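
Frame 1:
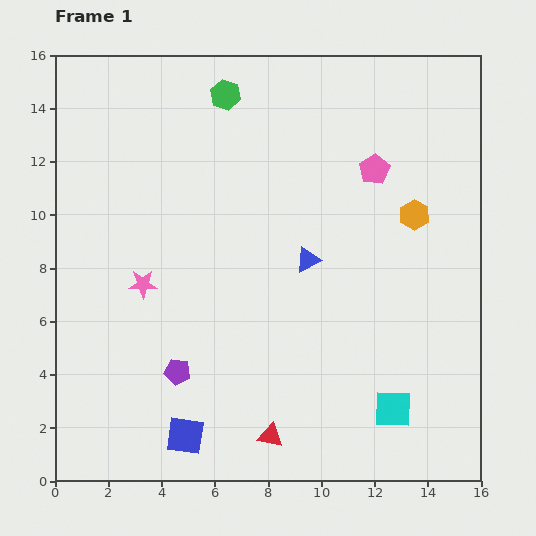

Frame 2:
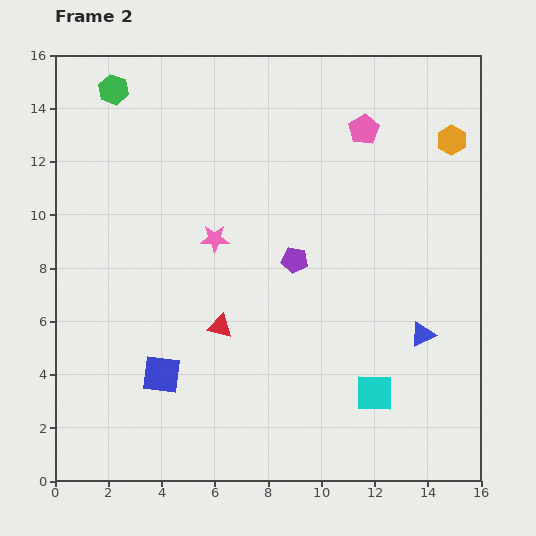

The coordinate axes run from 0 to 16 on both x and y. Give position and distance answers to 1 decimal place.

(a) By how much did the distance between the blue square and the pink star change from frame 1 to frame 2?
-0.4

Distance in frame 1: 5.9. Distance in frame 2: 5.5.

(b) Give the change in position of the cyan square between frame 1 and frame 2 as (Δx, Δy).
(-0.7, 0.6)

The cyan square was at (12.7, 2.7) in frame 1 and (12.0, 3.3) in frame 2.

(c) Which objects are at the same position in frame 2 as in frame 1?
none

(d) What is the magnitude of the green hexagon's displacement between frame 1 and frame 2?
4.2

The green hexagon moved from (6.4, 14.5) to (2.2, 14.7), a distance of √(4.2² + 0.2²) ≈ 4.2.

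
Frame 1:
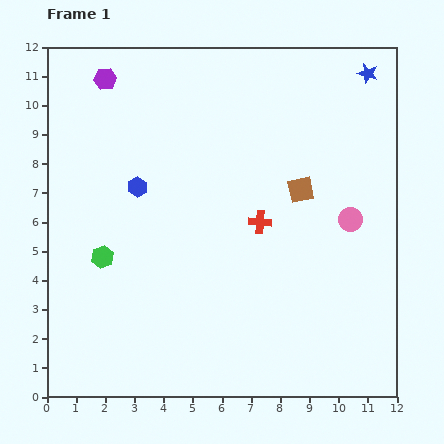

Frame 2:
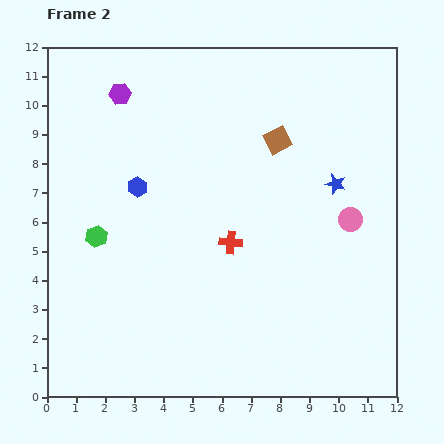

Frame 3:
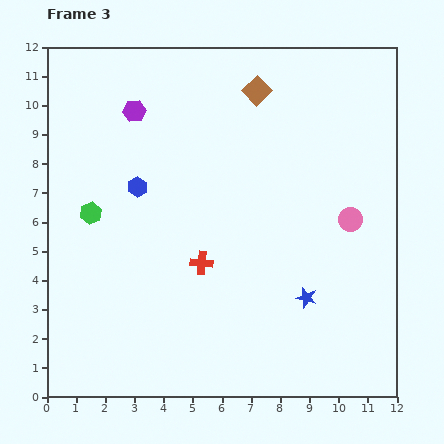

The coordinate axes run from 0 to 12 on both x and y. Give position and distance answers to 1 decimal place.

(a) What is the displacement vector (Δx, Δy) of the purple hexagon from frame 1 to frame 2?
(0.5, -0.5)

The purple hexagon was at (2.0, 10.9) in frame 1 and (2.5, 10.4) in frame 2.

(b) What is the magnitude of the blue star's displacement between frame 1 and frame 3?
8.0

The blue star moved from (11.0, 11.1) to (8.9, 3.4), a distance of √(2.1² + 7.7²) ≈ 8.0.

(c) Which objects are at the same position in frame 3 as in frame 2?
the pink circle, the blue hexagon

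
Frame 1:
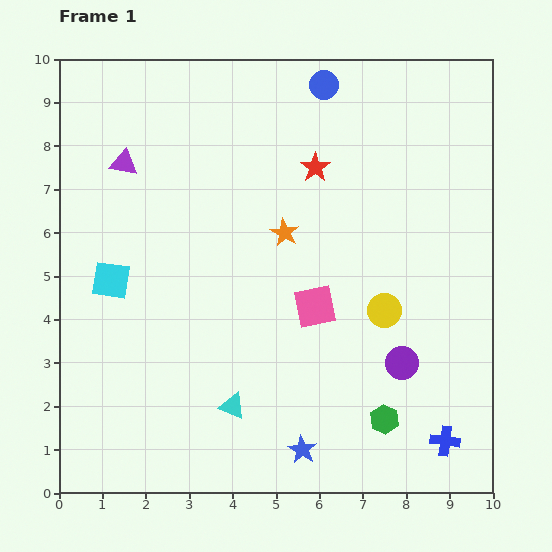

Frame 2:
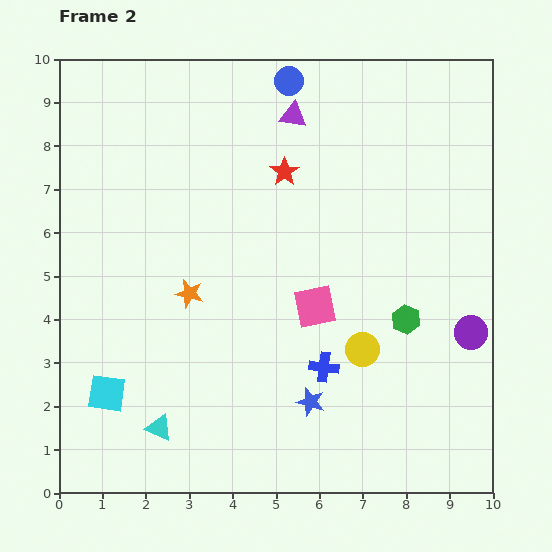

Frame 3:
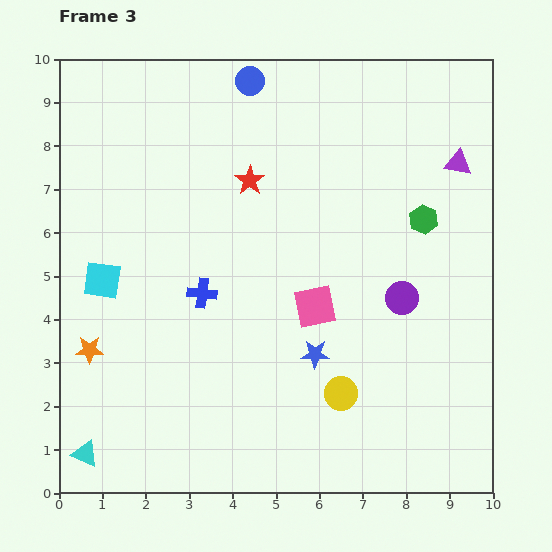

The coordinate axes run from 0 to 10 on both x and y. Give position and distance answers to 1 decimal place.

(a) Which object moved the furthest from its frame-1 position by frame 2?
the purple triangle

(moved 4.1; next 3.3)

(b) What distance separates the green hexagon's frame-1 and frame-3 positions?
4.7

The green hexagon moved from (7.5, 1.7) to (8.4, 6.3), a distance of √(0.9² + 4.6²) ≈ 4.7.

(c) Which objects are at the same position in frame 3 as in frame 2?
the pink square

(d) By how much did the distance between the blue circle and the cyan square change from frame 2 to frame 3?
-2.6

Distance in frame 2: 8.3. Distance in frame 3: 5.7.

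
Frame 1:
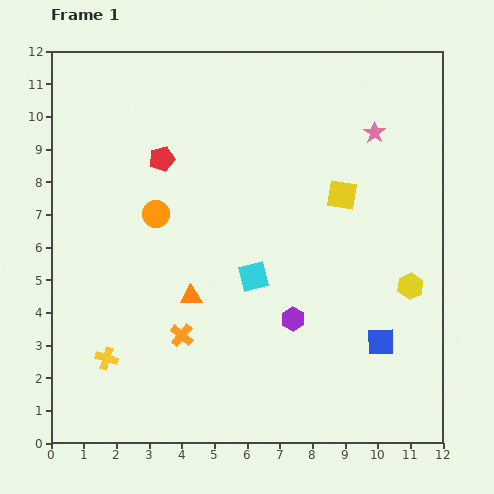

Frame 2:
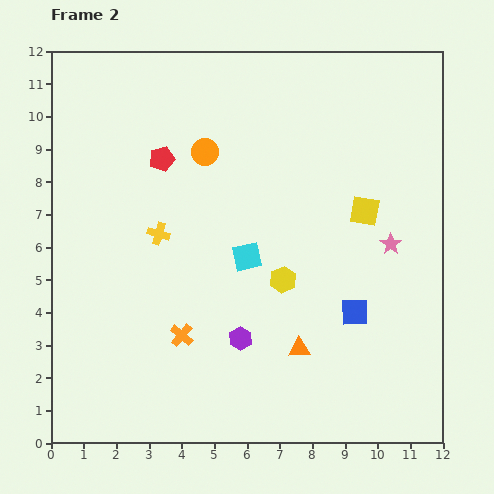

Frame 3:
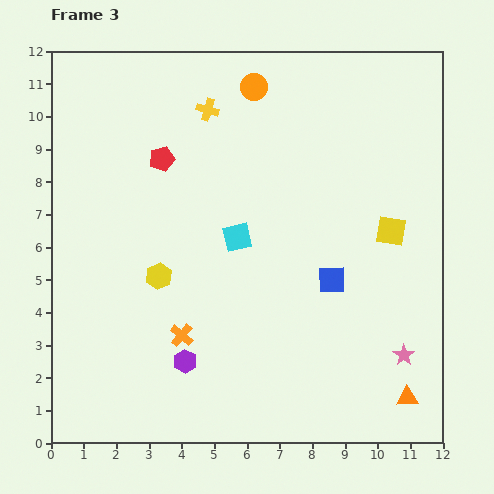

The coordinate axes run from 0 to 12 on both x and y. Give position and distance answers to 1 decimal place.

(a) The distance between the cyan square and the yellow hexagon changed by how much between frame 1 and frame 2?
-3.5

Distance in frame 1: 4.8. Distance in frame 2: 1.3.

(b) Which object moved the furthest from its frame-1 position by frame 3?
the yellow cross

(moved 8.2; next 7.7)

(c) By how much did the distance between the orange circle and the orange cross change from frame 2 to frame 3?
+2.3

Distance in frame 2: 5.6. Distance in frame 3: 7.9.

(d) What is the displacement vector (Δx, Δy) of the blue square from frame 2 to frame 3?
(-0.7, 1.0)

The blue square was at (9.3, 4.0) in frame 2 and (8.6, 5.0) in frame 3.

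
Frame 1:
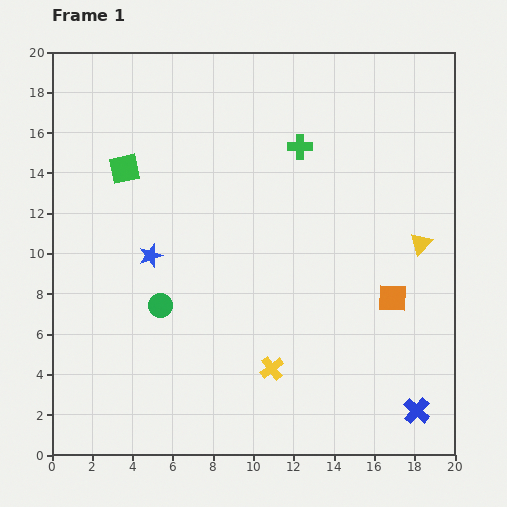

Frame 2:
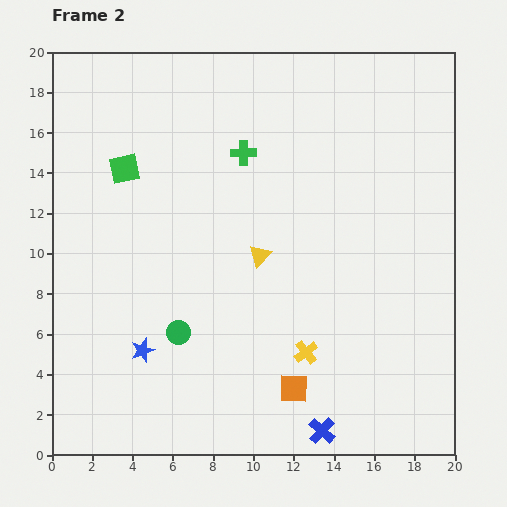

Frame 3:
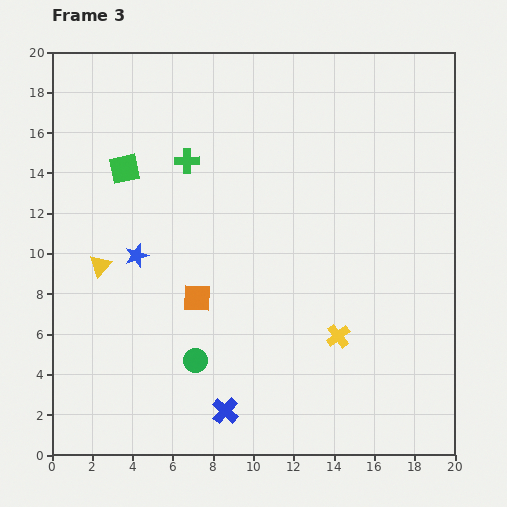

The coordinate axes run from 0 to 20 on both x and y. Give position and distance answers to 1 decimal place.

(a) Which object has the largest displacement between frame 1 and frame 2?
the yellow triangle

(moved 8.0; next 6.7)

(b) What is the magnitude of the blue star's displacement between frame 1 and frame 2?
4.7

The blue star moved from (4.9, 9.9) to (4.5, 5.2), a distance of √(0.4² + 4.7²) ≈ 4.7.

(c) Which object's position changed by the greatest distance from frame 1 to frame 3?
the yellow triangle

(moved 15.9; next 9.7)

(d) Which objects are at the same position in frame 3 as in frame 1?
the green square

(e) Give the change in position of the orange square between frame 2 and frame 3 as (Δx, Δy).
(-4.8, 4.5)

The orange square was at (12.0, 3.3) in frame 2 and (7.2, 7.8) in frame 3.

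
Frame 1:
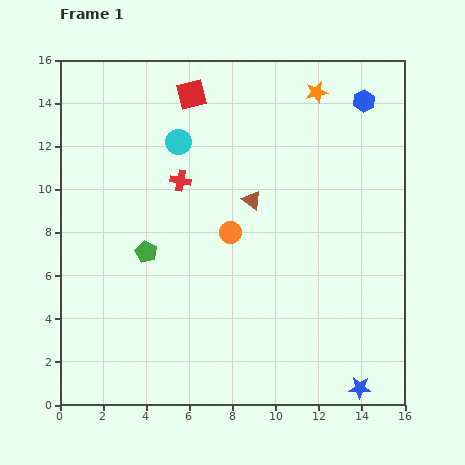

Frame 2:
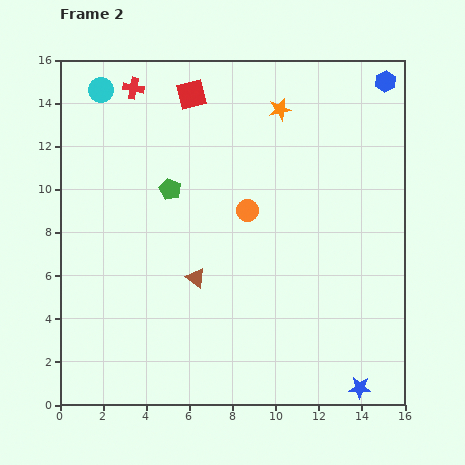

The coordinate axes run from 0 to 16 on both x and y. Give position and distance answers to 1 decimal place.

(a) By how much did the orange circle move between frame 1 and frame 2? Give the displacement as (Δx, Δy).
(0.8, 1.0)

The orange circle was at (7.9, 8.0) in frame 1 and (8.7, 9.0) in frame 2.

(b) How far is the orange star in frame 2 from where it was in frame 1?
1.9

The orange star moved from (11.9, 14.5) to (10.2, 13.7), a distance of √(1.7² + 0.8²) ≈ 1.9.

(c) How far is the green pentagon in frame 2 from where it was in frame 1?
3.1

The green pentagon moved from (4.0, 7.1) to (5.1, 10.0), a distance of √(1.1² + 2.9²) ≈ 3.1.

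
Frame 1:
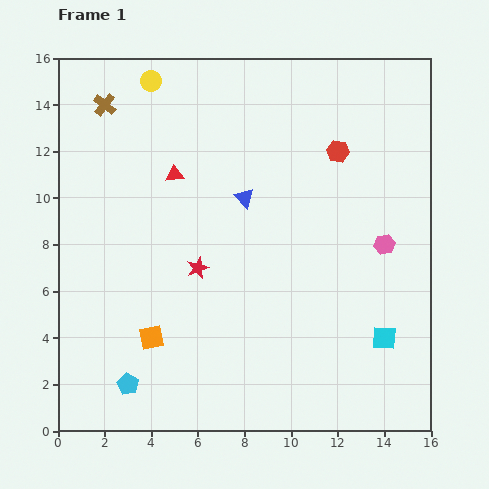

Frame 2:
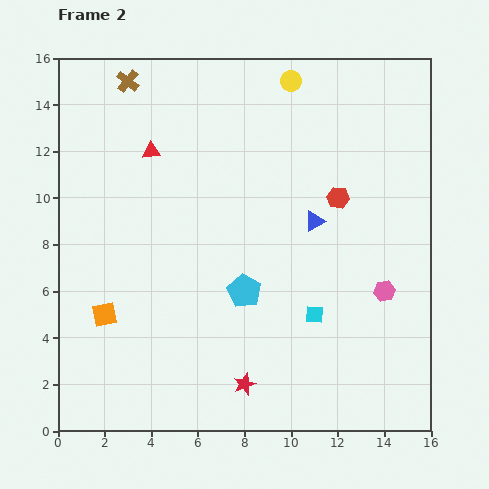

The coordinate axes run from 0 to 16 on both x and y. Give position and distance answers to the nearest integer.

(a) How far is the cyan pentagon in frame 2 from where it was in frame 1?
6

The cyan pentagon moved from (3, 2) to (8, 6), a distance of √(5² + 4²) ≈ 6.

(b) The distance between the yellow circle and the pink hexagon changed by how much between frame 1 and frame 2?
-2

Distance in frame 1: 12. Distance in frame 2: 10.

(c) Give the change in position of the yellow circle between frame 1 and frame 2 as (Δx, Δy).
(6, 0)

The yellow circle was at (4, 15) in frame 1 and (10, 15) in frame 2.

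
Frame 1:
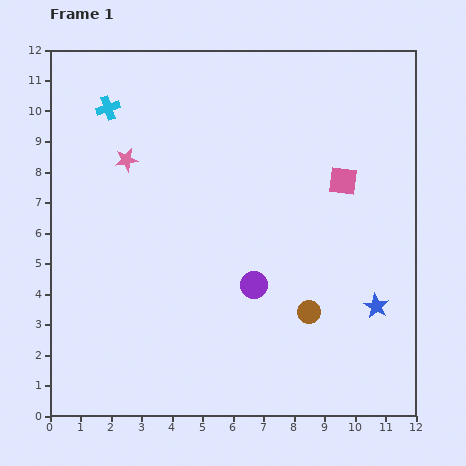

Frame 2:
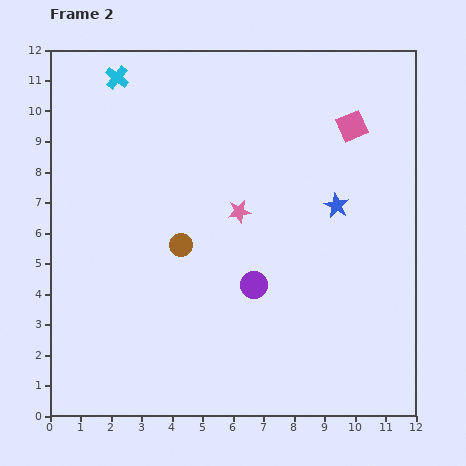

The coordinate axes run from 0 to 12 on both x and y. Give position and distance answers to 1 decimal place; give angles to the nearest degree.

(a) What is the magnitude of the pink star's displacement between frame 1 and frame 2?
4.1

The pink star moved from (2.5, 8.4) to (6.2, 6.7), a distance of √(3.7² + 1.7²) ≈ 4.1.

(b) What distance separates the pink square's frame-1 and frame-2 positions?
1.8

The pink square moved from (9.6, 7.7) to (9.9, 9.5), a distance of √(0.3² + 1.8²) ≈ 1.8.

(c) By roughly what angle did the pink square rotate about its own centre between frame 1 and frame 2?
30° counter-clockwise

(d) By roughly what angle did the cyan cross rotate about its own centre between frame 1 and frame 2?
32° counter-clockwise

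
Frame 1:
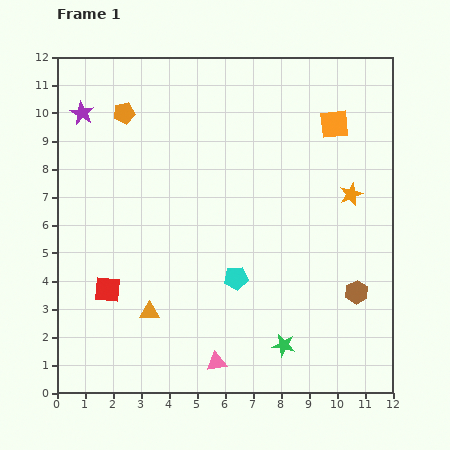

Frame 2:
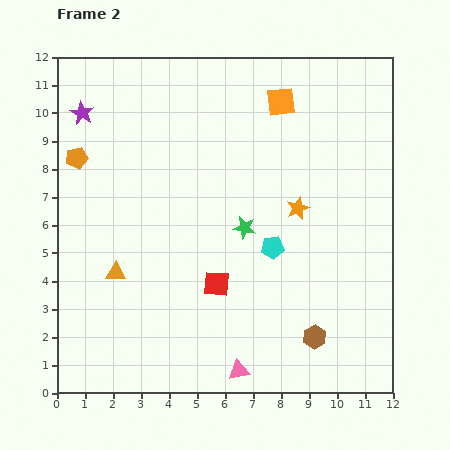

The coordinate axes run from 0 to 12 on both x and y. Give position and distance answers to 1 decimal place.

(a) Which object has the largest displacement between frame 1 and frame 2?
the green star

(moved 4.4; next 3.9)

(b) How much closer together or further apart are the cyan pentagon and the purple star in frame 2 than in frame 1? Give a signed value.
+0.2

Distance in frame 1: 8.1. Distance in frame 2: 8.3.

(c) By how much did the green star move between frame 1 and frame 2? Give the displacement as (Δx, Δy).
(-1.4, 4.2)

The green star was at (8.1, 1.7) in frame 1 and (6.7, 5.9) in frame 2.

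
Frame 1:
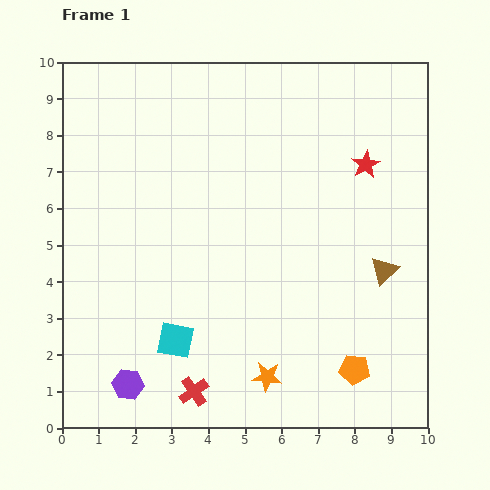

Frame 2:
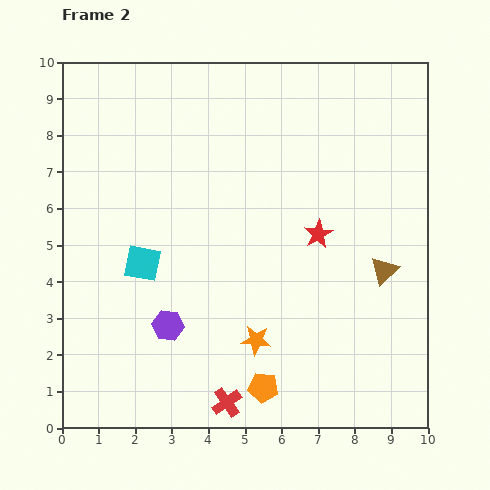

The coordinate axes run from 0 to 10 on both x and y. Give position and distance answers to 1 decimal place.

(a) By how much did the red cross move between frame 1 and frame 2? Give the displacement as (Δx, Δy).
(0.9, -0.3)

The red cross was at (3.6, 1.0) in frame 1 and (4.5, 0.7) in frame 2.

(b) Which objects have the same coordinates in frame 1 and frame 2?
the brown triangle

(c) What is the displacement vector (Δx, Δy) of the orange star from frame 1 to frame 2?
(-0.3, 1.0)

The orange star was at (5.6, 1.4) in frame 1 and (5.3, 2.4) in frame 2.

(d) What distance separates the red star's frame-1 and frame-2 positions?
2.3

The red star moved from (8.3, 7.2) to (7.0, 5.3), a distance of √(1.3² + 1.9²) ≈ 2.3.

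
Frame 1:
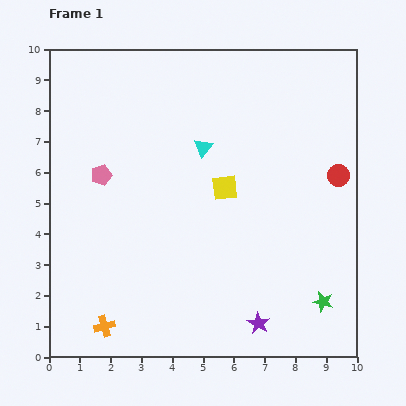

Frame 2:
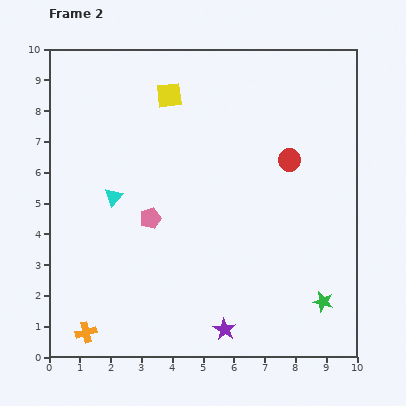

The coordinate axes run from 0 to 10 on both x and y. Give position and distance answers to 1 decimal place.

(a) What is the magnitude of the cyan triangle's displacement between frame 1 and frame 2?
3.3

The cyan triangle moved from (5.0, 6.8) to (2.1, 5.2), a distance of √(2.9² + 1.6²) ≈ 3.3.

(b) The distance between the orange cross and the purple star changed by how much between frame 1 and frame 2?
-0.5

Distance in frame 1: 5.0. Distance in frame 2: 4.5.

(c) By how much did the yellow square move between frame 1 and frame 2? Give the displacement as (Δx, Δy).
(-1.8, 3.0)

The yellow square was at (5.7, 5.5) in frame 1 and (3.9, 8.5) in frame 2.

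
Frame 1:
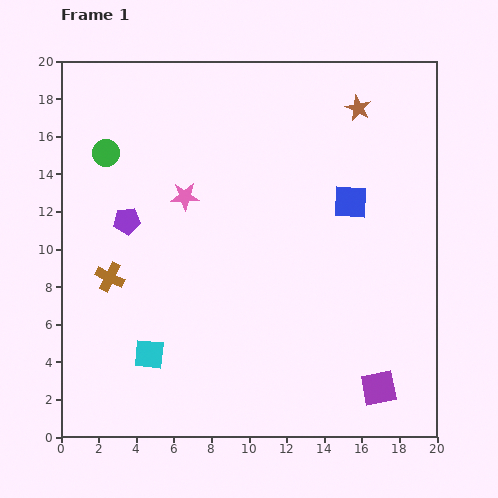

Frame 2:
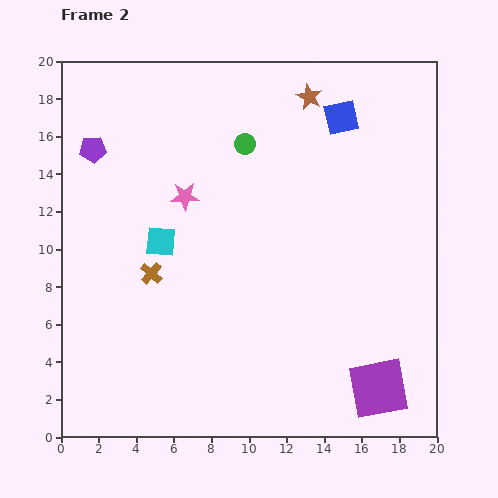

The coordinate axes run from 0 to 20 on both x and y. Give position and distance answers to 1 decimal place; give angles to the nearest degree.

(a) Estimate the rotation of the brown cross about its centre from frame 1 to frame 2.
15° clockwise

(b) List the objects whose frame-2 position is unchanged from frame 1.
the purple square, the pink star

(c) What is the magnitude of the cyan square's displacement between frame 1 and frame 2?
6.0

The cyan square moved from (4.7, 4.4) to (5.3, 10.4), a distance of √(0.6² + 6.0²) ≈ 6.0.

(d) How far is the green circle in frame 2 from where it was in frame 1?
7.4

The green circle moved from (2.4, 15.1) to (9.8, 15.6), a distance of √(7.4² + 0.5²) ≈ 7.4.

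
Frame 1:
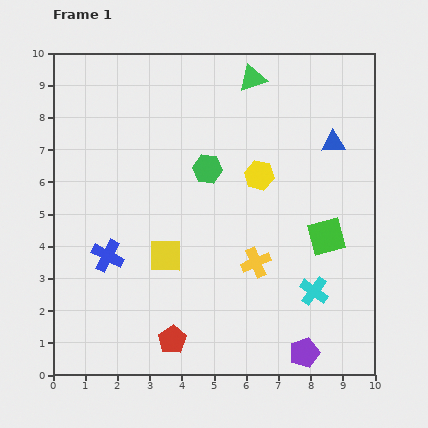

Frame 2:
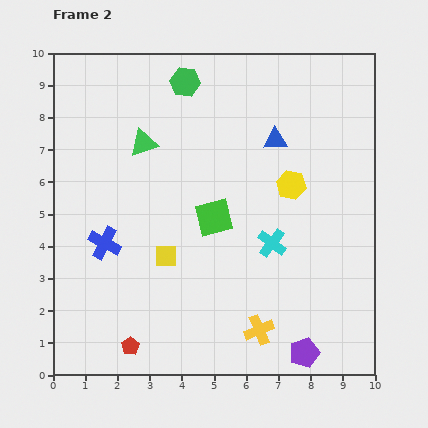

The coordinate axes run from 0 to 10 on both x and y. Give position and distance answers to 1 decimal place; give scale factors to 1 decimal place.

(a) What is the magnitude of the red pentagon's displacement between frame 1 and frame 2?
1.3

The red pentagon moved from (3.7, 1.1) to (2.4, 0.9), a distance of √(1.3² + 0.2²) ≈ 1.3.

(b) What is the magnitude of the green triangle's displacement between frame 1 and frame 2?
3.9

The green triangle moved from (6.2, 9.2) to (2.8, 7.2), a distance of √(3.4² + 2.0²) ≈ 3.9.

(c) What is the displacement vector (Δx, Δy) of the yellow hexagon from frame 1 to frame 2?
(1.0, -0.3)

The yellow hexagon was at (6.4, 6.2) in frame 1 and (7.4, 5.9) in frame 2.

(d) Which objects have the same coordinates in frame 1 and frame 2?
the yellow square, the purple pentagon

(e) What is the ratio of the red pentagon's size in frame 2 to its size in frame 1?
0.7×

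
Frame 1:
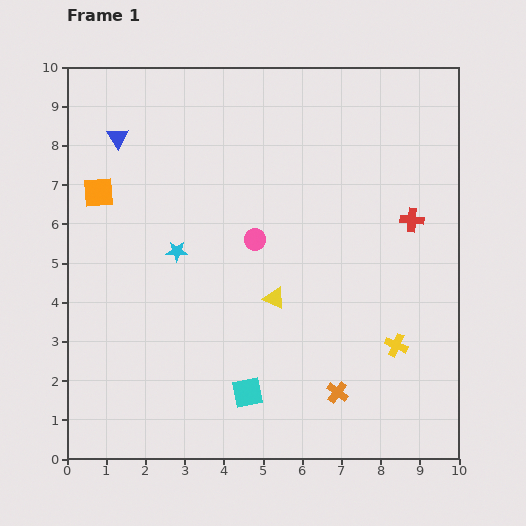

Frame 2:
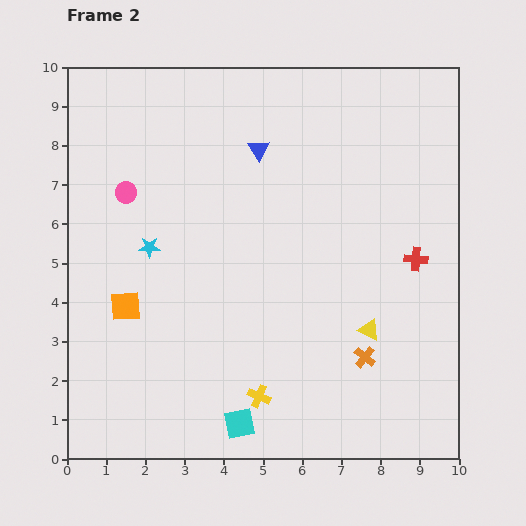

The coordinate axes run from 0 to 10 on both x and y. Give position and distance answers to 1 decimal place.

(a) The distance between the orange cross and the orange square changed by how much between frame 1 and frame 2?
-1.8

Distance in frame 1: 8.0. Distance in frame 2: 6.2.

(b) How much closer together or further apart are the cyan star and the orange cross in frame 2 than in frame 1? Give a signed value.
+0.7

Distance in frame 1: 5.5. Distance in frame 2: 6.2.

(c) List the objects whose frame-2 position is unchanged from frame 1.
none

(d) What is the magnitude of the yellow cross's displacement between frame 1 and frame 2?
3.7

The yellow cross moved from (8.4, 2.9) to (4.9, 1.6), a distance of √(3.5² + 1.3²) ≈ 3.7.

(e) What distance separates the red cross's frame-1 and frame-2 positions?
1.0

The red cross moved from (8.8, 6.1) to (8.9, 5.1), a distance of √(0.1² + 1.0²) ≈ 1.0.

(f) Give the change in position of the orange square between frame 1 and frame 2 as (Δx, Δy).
(0.7, -2.9)

The orange square was at (0.8, 6.8) in frame 1 and (1.5, 3.9) in frame 2.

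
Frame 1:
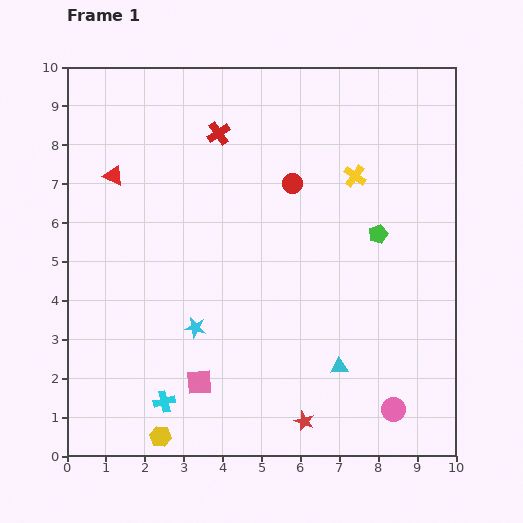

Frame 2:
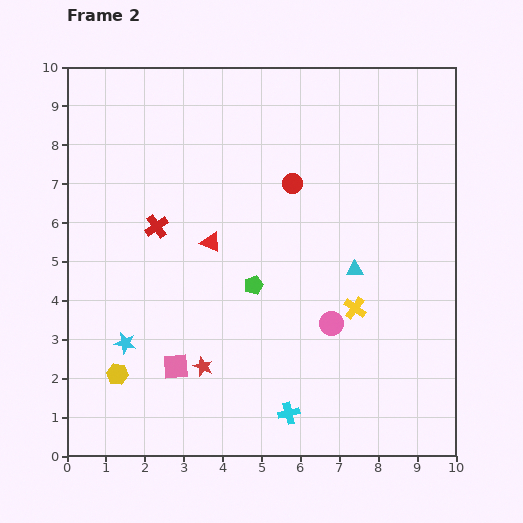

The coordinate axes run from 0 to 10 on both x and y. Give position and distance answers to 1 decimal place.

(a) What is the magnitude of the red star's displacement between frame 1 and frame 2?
3.0

The red star moved from (6.1, 0.9) to (3.5, 2.3), a distance of √(2.6² + 1.4²) ≈ 3.0.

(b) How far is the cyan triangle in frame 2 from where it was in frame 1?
2.5

The cyan triangle moved from (7.0, 2.3) to (7.4, 4.8), a distance of √(0.4² + 2.5²) ≈ 2.5.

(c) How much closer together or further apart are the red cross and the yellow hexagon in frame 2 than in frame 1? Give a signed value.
-4.0

Distance in frame 1: 7.9. Distance in frame 2: 3.9.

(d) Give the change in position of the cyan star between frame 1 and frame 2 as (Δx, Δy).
(-1.8, -0.4)

The cyan star was at (3.3, 3.3) in frame 1 and (1.5, 2.9) in frame 2.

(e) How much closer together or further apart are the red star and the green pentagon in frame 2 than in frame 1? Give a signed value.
-2.7

Distance in frame 1: 5.2. Distance in frame 2: 2.5.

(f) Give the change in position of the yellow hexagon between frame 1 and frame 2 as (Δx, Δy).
(-1.1, 1.6)

The yellow hexagon was at (2.4, 0.5) in frame 1 and (1.3, 2.1) in frame 2.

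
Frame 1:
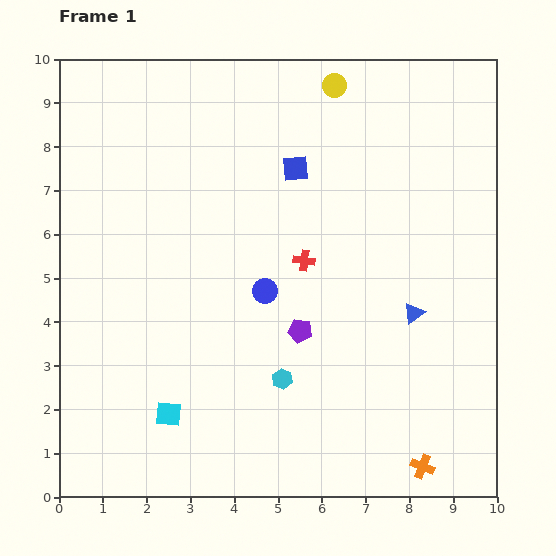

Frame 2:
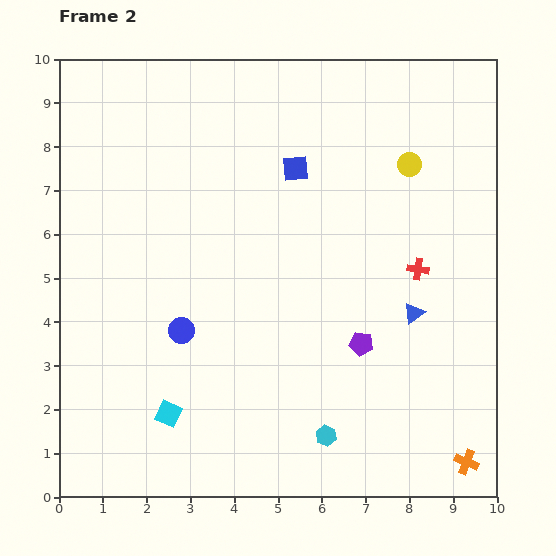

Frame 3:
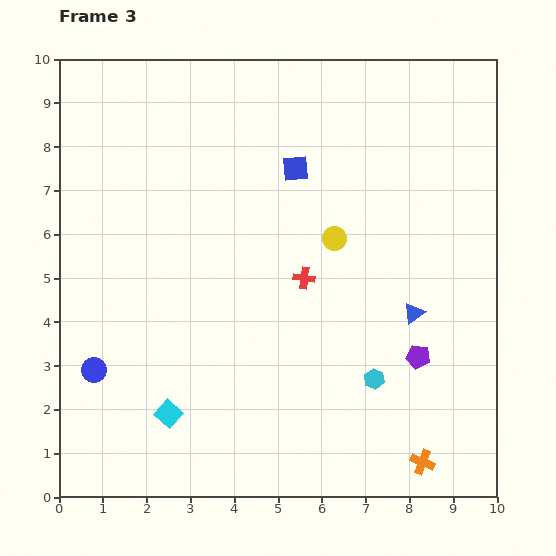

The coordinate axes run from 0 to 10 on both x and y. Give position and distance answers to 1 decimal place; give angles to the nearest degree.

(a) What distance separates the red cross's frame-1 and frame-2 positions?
2.6

The red cross moved from (5.6, 5.4) to (8.2, 5.2), a distance of √(2.6² + 0.2²) ≈ 2.6.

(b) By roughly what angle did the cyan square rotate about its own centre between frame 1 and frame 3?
37° clockwise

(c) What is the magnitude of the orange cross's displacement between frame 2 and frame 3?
1.0

The orange cross moved from (9.3, 0.8) to (8.3, 0.8), a distance of √(1.0² + 0.0²) ≈ 1.0.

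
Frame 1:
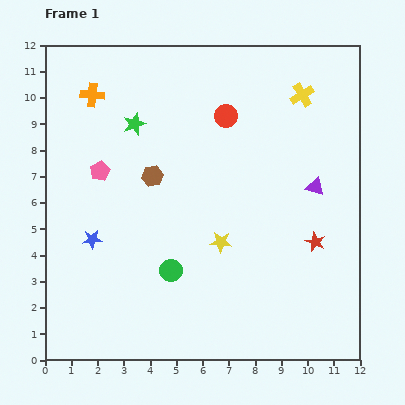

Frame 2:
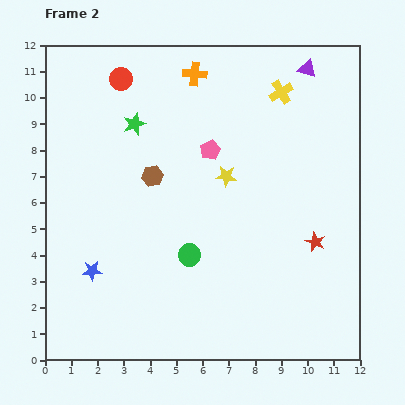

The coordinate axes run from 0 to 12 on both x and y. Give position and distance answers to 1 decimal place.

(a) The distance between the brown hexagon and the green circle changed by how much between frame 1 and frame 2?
-0.4

Distance in frame 1: 3.7. Distance in frame 2: 3.3.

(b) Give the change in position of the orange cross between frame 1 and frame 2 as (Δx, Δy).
(3.9, 0.8)

The orange cross was at (1.8, 10.1) in frame 1 and (5.7, 10.9) in frame 2.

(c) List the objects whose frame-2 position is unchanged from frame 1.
the red star, the green star, the brown hexagon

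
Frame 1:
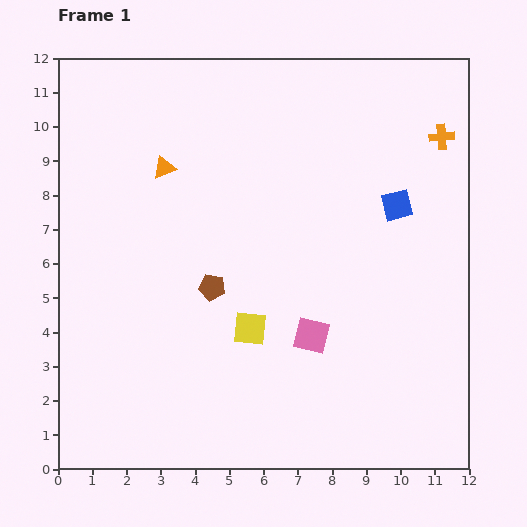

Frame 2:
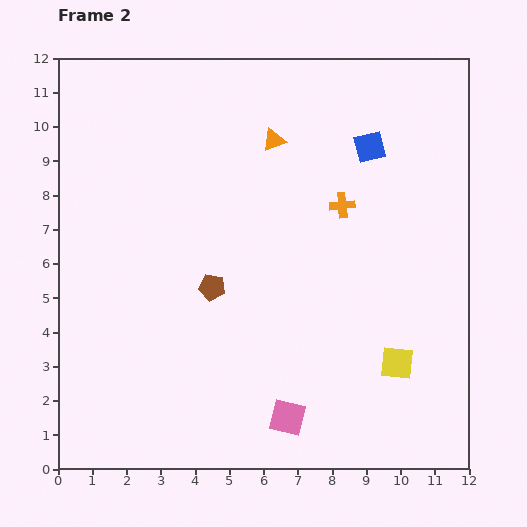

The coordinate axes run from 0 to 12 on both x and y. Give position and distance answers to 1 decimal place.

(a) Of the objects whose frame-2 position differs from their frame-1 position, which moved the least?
the blue square

(moved 1.9)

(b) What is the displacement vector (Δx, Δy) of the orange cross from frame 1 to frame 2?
(-2.9, -2.0)

The orange cross was at (11.2, 9.7) in frame 1 and (8.3, 7.7) in frame 2.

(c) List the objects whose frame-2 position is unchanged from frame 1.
the brown pentagon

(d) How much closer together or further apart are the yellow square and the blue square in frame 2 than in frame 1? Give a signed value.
+0.8

Distance in frame 1: 5.6. Distance in frame 2: 6.4.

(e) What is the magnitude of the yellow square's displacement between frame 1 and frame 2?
4.4

The yellow square moved from (5.6, 4.1) to (9.9, 3.1), a distance of √(4.3² + 1.0²) ≈ 4.4.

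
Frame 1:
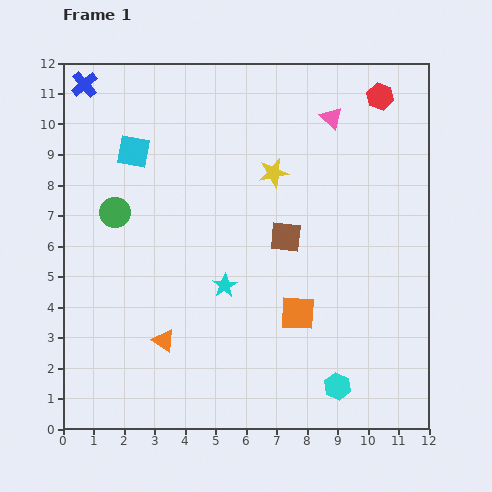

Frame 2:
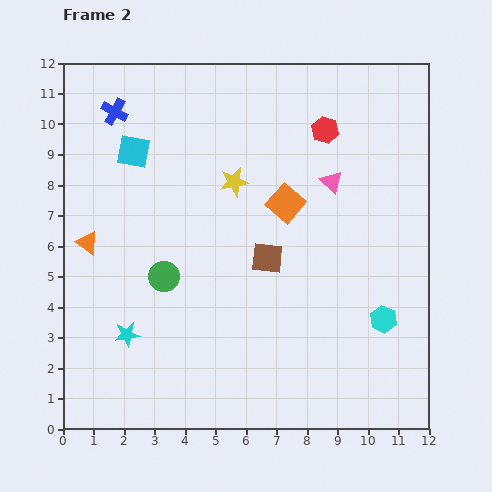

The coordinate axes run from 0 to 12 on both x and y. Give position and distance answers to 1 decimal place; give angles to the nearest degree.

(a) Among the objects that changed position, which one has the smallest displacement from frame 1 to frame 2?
the brown square

(moved 0.9)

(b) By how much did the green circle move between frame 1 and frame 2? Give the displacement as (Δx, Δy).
(1.6, -2.1)

The green circle was at (1.7, 7.1) in frame 1 and (3.3, 5.0) in frame 2.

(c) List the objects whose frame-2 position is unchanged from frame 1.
the cyan square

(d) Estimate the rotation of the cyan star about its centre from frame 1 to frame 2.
24° clockwise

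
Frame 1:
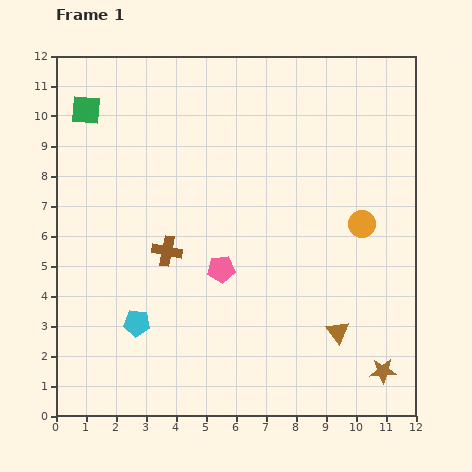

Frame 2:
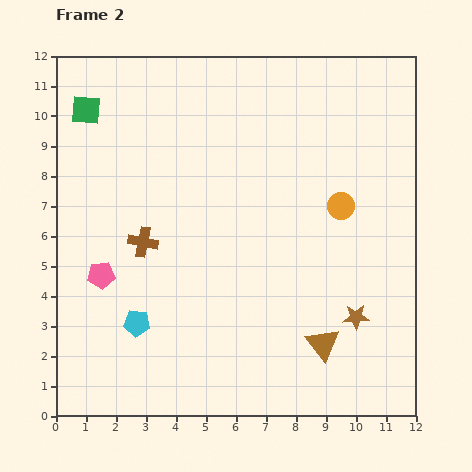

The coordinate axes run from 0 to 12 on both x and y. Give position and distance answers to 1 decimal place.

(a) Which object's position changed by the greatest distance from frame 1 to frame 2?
the pink pentagon

(moved 4.0; next 2.0)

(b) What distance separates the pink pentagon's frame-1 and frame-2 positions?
4.0

The pink pentagon moved from (5.5, 4.9) to (1.5, 4.7), a distance of √(4.0² + 0.2²) ≈ 4.0.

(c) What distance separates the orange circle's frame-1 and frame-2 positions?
0.9

The orange circle moved from (10.2, 6.4) to (9.5, 7.0), a distance of √(0.7² + 0.6²) ≈ 0.9.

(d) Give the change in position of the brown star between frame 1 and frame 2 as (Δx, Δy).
(-0.9, 1.8)

The brown star was at (10.9, 1.5) in frame 1 and (10.0, 3.3) in frame 2.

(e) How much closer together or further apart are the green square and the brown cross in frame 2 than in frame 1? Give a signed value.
-0.6

Distance in frame 1: 5.4. Distance in frame 2: 4.8.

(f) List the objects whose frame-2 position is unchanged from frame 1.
the cyan pentagon, the green square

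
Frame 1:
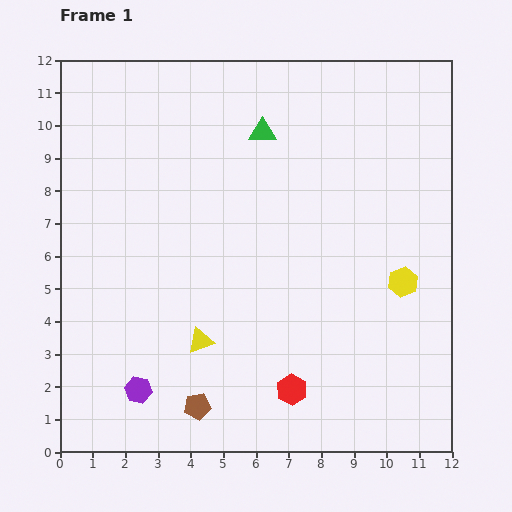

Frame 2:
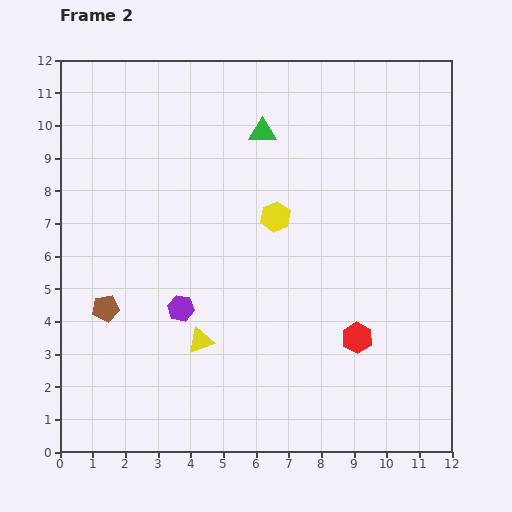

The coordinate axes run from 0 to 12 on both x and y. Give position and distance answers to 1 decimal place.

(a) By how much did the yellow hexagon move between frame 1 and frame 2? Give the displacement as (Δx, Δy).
(-3.9, 2.0)

The yellow hexagon was at (10.5, 5.2) in frame 1 and (6.6, 7.2) in frame 2.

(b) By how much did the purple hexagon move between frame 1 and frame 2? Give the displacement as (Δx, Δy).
(1.3, 2.5)

The purple hexagon was at (2.4, 1.9) in frame 1 and (3.7, 4.4) in frame 2.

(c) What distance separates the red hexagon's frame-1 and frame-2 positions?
2.6

The red hexagon moved from (7.1, 1.9) to (9.1, 3.5), a distance of √(2.0² + 1.6²) ≈ 2.6.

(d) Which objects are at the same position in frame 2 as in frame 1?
the yellow triangle, the green triangle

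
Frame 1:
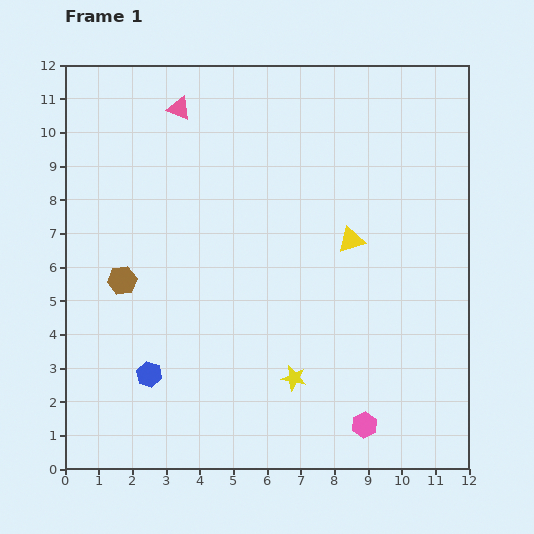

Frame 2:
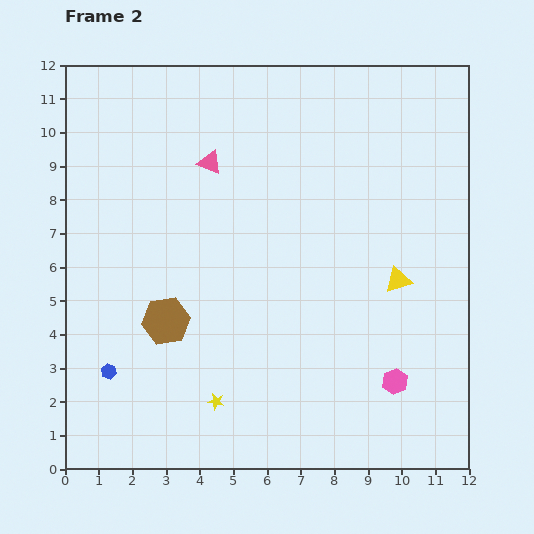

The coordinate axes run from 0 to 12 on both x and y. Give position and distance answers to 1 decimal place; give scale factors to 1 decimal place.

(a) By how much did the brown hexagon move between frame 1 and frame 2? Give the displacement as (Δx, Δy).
(1.3, -1.2)

The brown hexagon was at (1.7, 5.6) in frame 1 and (3.0, 4.4) in frame 2.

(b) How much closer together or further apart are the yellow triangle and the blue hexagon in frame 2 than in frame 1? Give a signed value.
+1.8

Distance in frame 1: 7.2. Distance in frame 2: 9.0.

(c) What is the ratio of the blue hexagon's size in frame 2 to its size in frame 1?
0.6×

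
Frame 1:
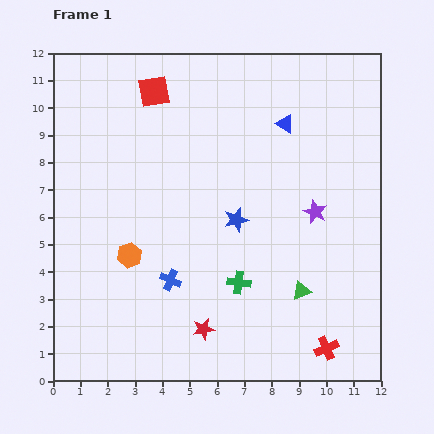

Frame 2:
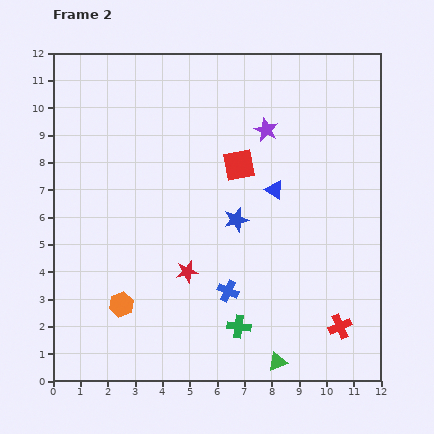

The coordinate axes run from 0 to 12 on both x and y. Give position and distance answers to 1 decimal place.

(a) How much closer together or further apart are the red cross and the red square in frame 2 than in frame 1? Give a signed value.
-4.3

Distance in frame 1: 11.3. Distance in frame 2: 7.0.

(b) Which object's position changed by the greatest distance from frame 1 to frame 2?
the red square

(moved 4.1; next 3.5)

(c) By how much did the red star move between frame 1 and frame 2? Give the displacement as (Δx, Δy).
(-0.6, 2.1)

The red star was at (5.5, 1.9) in frame 1 and (4.9, 4.0) in frame 2.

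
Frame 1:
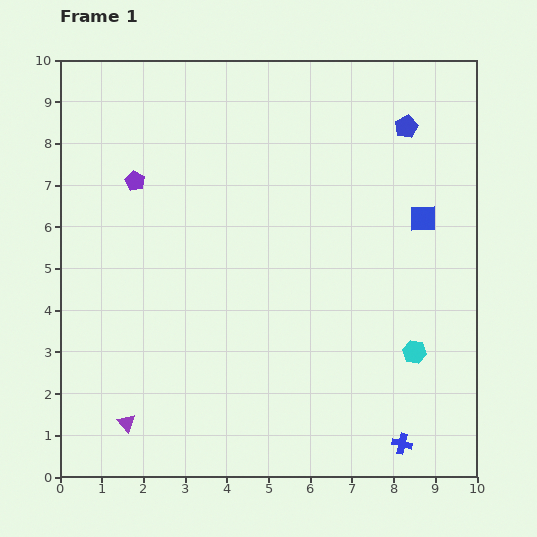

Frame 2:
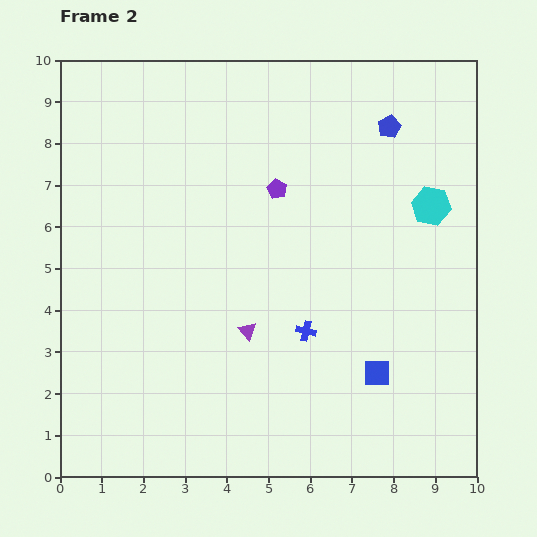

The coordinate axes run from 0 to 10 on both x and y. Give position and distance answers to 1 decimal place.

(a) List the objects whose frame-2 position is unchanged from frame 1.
none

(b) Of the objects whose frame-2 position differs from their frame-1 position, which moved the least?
the blue pentagon

(moved 0.4)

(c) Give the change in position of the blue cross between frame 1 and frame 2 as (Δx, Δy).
(-2.3, 2.7)

The blue cross was at (8.2, 0.8) in frame 1 and (5.9, 3.5) in frame 2.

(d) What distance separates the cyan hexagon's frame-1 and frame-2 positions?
3.5

The cyan hexagon moved from (8.5, 3.0) to (8.9, 6.5), a distance of √(0.4² + 3.5²) ≈ 3.5.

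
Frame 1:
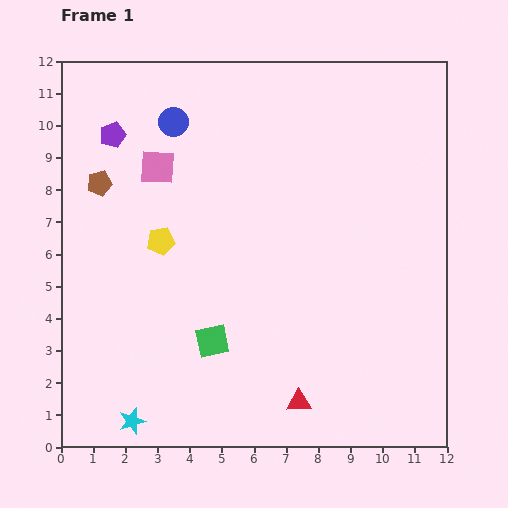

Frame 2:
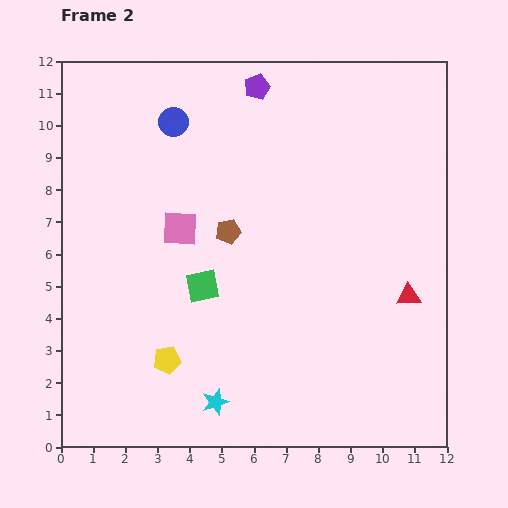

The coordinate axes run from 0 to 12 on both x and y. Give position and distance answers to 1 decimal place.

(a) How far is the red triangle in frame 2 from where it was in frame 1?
4.7

The red triangle moved from (7.4, 1.4) to (10.8, 4.7), a distance of √(3.4² + 3.3²) ≈ 4.7.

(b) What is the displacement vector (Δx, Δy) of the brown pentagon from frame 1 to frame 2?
(4.0, -1.5)

The brown pentagon was at (1.2, 8.2) in frame 1 and (5.2, 6.7) in frame 2.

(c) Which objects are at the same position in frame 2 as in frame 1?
the blue circle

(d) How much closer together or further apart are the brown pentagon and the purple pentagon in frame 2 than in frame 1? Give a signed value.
+3.0

Distance in frame 1: 1.6. Distance in frame 2: 4.6.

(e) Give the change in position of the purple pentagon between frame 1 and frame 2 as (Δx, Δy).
(4.5, 1.5)

The purple pentagon was at (1.6, 9.7) in frame 1 and (6.1, 11.2) in frame 2.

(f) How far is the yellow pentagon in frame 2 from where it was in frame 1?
3.7

The yellow pentagon moved from (3.1, 6.4) to (3.3, 2.7), a distance of √(0.2² + 3.7²) ≈ 3.7.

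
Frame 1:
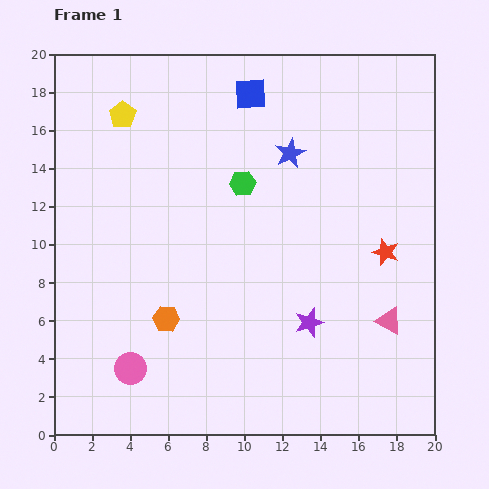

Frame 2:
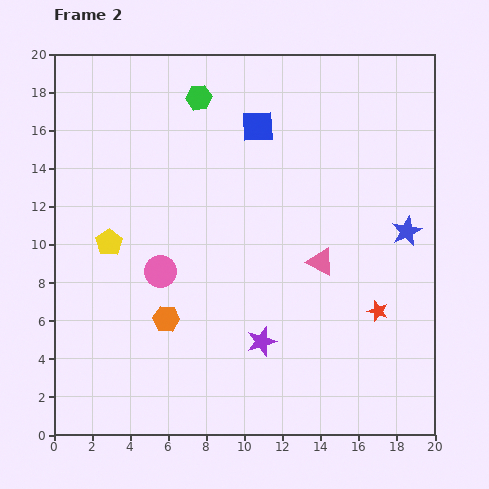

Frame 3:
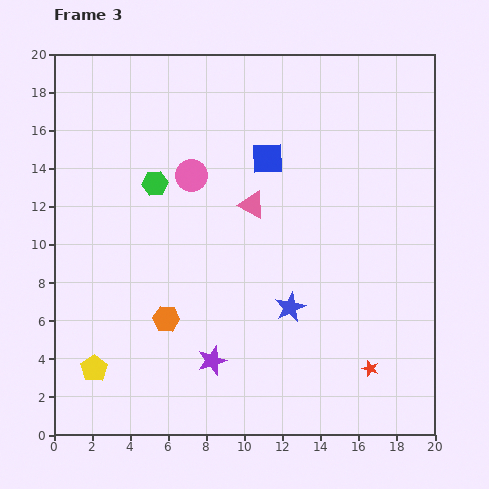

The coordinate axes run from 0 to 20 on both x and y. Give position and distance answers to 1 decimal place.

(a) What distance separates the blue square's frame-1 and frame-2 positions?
1.7

The blue square moved from (10.3, 17.9) to (10.7, 16.2), a distance of √(0.4² + 1.7²) ≈ 1.7.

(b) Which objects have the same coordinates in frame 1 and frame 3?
the orange hexagon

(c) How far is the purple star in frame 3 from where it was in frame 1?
5.5

The purple star moved from (13.4, 5.9) to (8.3, 3.9), a distance of √(5.1² + 2.0²) ≈ 5.5.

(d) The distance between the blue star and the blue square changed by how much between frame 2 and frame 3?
-1.6

Distance in frame 2: 9.5. Distance in frame 3: 7.9.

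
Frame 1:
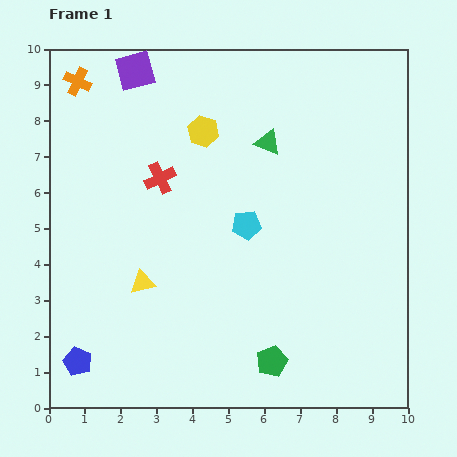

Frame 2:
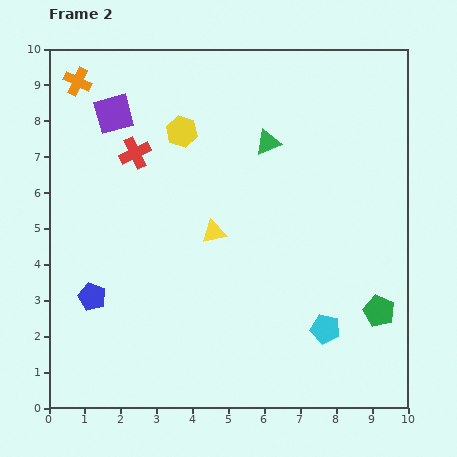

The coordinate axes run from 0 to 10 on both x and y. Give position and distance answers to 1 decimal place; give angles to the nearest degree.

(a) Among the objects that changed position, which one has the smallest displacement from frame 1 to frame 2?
the yellow hexagon

(moved 0.6)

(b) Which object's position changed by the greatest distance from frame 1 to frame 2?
the cyan pentagon

(moved 3.6; next 3.3)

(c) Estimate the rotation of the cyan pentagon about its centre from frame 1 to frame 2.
18° clockwise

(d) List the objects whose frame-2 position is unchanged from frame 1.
the green triangle, the orange cross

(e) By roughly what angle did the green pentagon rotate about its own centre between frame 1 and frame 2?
25° counter-clockwise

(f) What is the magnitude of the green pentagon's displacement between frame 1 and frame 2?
3.3

The green pentagon moved from (6.2, 1.3) to (9.2, 2.7), a distance of √(3.0² + 1.4²) ≈ 3.3.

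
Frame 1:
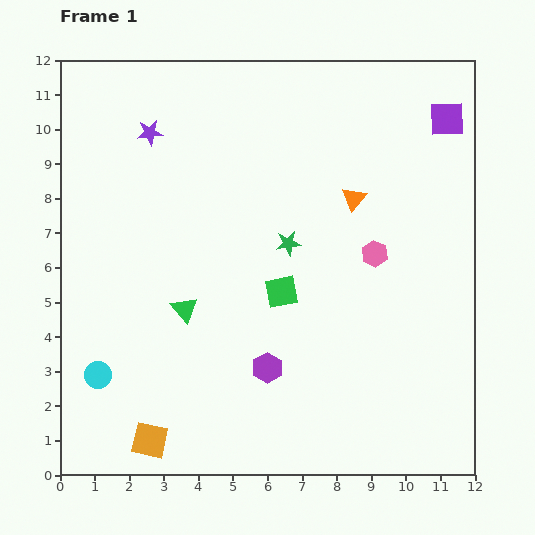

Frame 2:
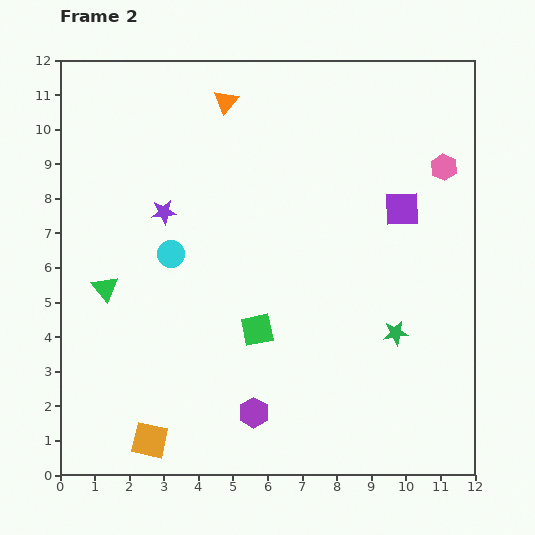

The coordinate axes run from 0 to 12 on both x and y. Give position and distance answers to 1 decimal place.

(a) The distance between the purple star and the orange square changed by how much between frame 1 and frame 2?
-2.3

Distance in frame 1: 8.9. Distance in frame 2: 6.6.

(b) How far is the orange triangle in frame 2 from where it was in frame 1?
4.6

The orange triangle moved from (8.5, 8.0) to (4.8, 10.8), a distance of √(3.7² + 2.8²) ≈ 4.6.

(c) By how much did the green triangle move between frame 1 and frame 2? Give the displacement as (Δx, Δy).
(-2.3, 0.6)

The green triangle was at (3.6, 4.8) in frame 1 and (1.3, 5.4) in frame 2.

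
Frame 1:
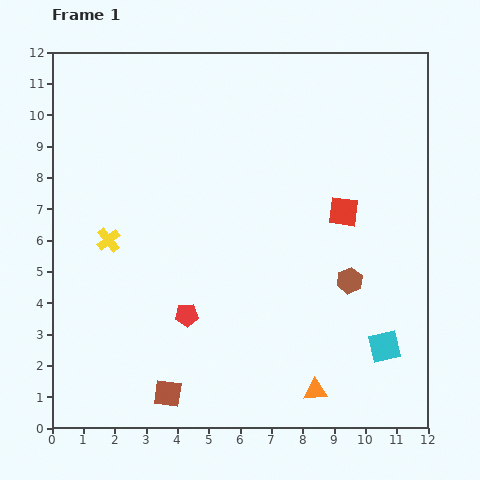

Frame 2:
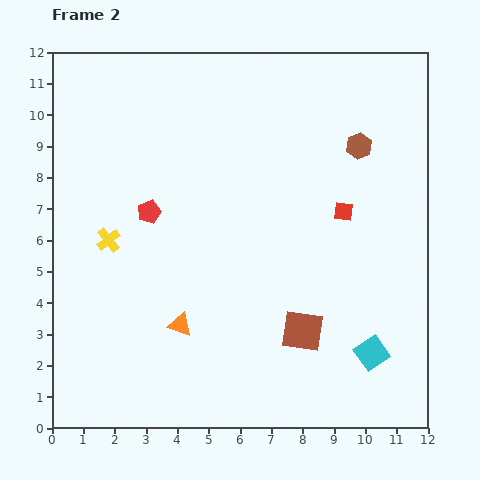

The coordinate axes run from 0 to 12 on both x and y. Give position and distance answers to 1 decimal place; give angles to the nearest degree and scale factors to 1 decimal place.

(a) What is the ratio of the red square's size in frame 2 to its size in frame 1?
0.6×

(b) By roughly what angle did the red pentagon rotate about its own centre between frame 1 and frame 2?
17° counter-clockwise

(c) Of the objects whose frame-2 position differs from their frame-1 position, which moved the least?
the cyan square

(moved 0.4)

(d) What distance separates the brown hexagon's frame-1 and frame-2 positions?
4.3

The brown hexagon moved from (9.5, 4.7) to (9.8, 9.0), a distance of √(0.3² + 4.3²) ≈ 4.3.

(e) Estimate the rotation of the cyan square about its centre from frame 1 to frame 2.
22° counter-clockwise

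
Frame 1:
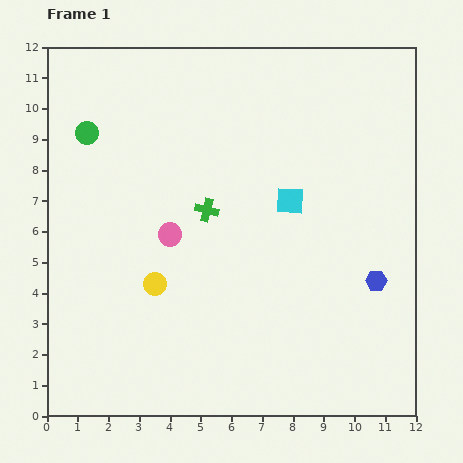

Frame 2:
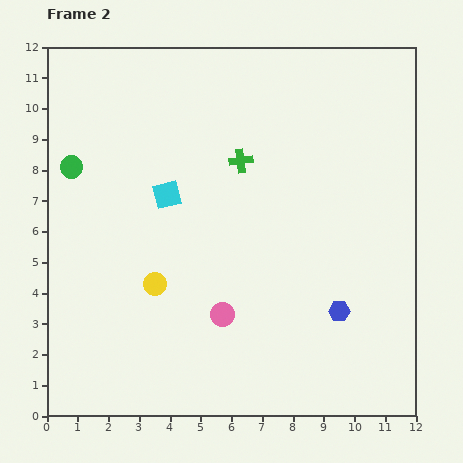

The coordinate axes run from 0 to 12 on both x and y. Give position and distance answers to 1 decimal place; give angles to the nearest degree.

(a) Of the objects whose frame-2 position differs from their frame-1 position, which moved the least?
the green circle

(moved 1.2)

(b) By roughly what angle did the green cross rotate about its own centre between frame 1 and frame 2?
20° counter-clockwise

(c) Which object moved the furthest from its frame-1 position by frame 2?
the cyan square

(moved 4.0; next 3.1)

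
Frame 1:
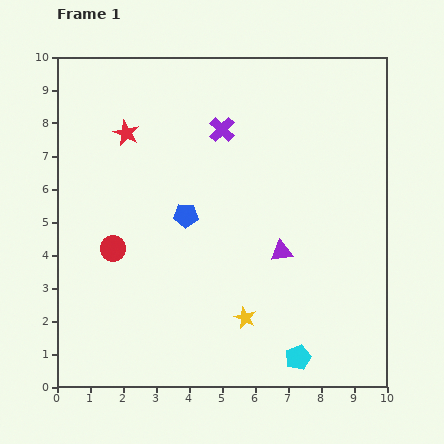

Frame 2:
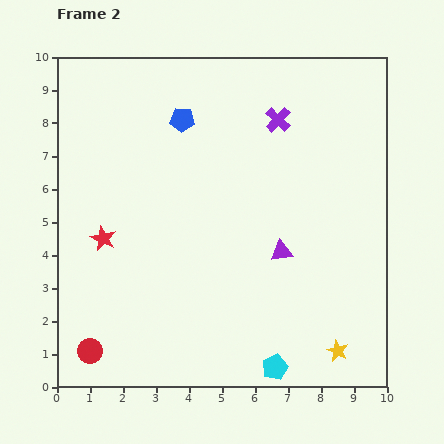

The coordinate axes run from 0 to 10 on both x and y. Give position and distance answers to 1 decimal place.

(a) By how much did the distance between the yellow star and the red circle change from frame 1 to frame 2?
+3.0

Distance in frame 1: 4.5. Distance in frame 2: 7.5.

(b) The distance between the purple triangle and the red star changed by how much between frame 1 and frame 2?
-0.5

Distance in frame 1: 5.9. Distance in frame 2: 5.4.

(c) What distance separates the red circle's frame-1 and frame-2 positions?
3.2

The red circle moved from (1.7, 4.2) to (1.0, 1.1), a distance of √(0.7² + 3.1²) ≈ 3.2.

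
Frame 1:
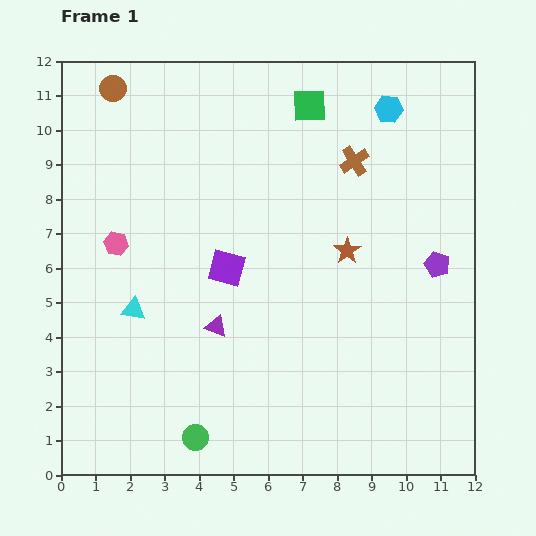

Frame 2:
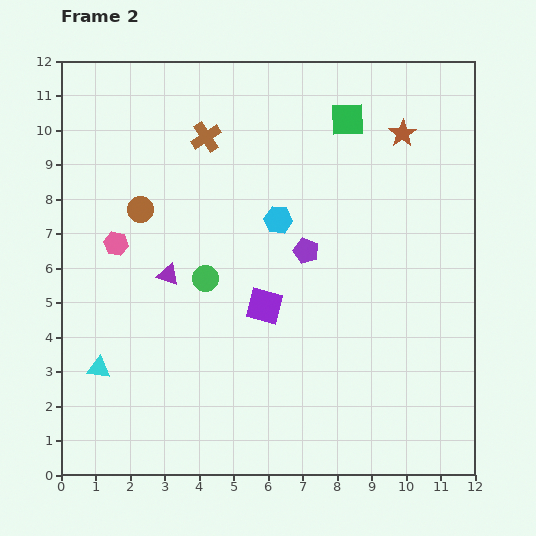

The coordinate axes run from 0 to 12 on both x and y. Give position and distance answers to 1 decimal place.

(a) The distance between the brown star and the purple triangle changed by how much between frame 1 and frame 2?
+3.5

Distance in frame 1: 4.4. Distance in frame 2: 7.9.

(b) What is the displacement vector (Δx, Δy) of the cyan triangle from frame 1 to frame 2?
(-1.0, -1.7)

The cyan triangle was at (2.1, 4.8) in frame 1 and (1.1, 3.1) in frame 2.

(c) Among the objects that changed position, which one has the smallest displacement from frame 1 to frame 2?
the green square

(moved 1.2)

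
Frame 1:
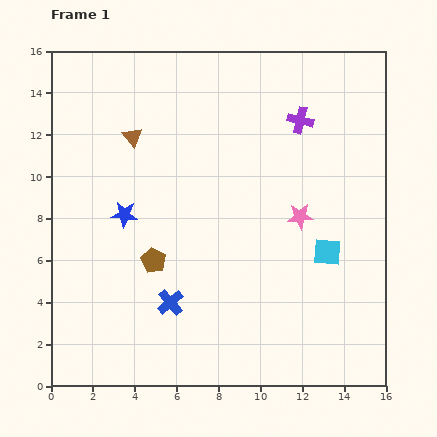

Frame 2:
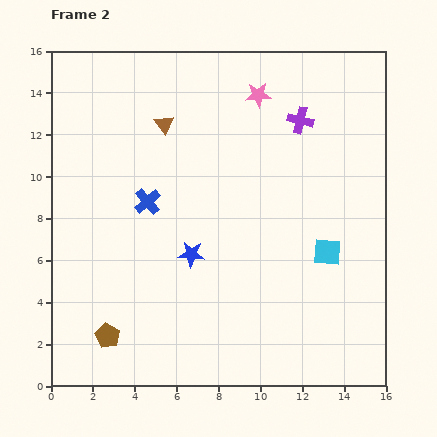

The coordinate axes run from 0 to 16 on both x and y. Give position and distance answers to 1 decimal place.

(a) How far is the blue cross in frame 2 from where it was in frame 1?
4.9

The blue cross moved from (5.7, 4.0) to (4.6, 8.8), a distance of √(1.1² + 4.8²) ≈ 4.9.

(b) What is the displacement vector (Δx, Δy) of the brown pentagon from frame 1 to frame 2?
(-2.2, -3.6)

The brown pentagon was at (4.9, 6.0) in frame 1 and (2.7, 2.4) in frame 2.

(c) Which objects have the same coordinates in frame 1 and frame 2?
the cyan square, the purple cross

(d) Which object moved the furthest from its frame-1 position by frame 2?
the pink star

(moved 6.1; next 4.9)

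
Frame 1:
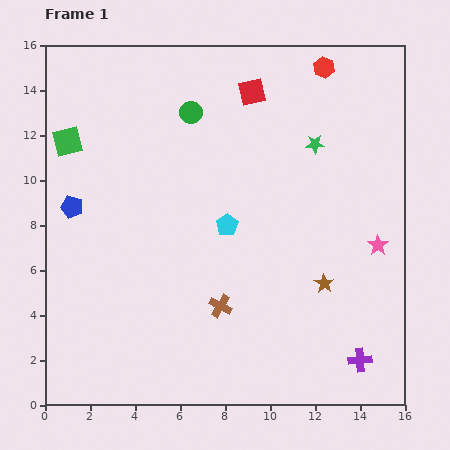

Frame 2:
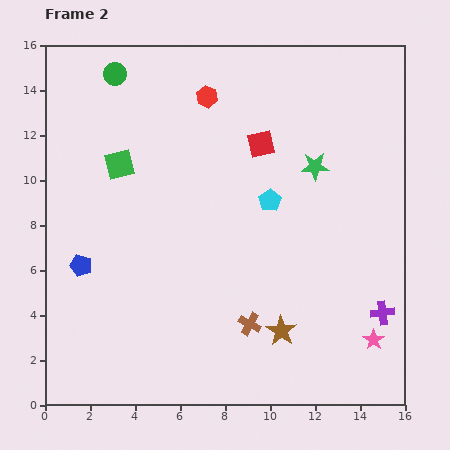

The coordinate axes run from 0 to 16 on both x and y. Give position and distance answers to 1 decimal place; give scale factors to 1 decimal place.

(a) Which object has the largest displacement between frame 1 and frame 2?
the red hexagon

(moved 5.4; next 4.2)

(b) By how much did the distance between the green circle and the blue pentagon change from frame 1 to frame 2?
+1.8

Distance in frame 1: 6.8. Distance in frame 2: 8.6.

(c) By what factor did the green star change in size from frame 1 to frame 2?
1.4×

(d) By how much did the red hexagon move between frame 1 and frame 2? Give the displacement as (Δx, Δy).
(-5.2, -1.3)

The red hexagon was at (12.4, 15.0) in frame 1 and (7.2, 13.7) in frame 2.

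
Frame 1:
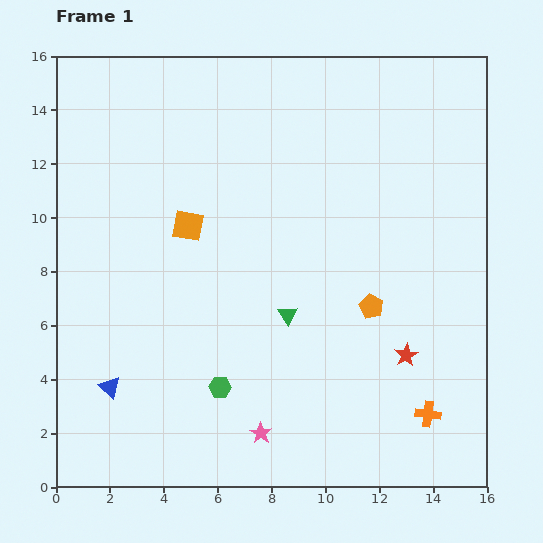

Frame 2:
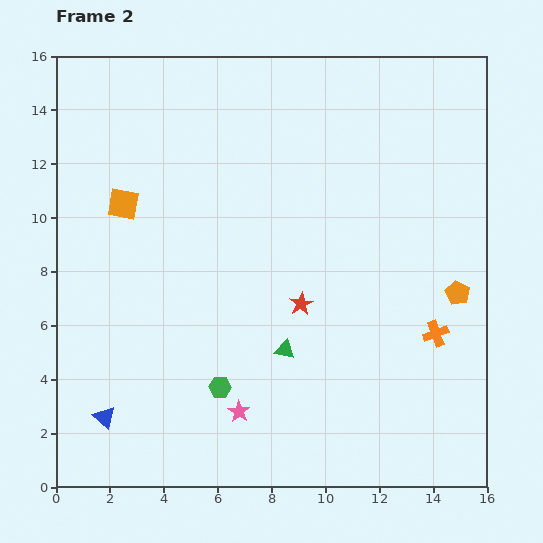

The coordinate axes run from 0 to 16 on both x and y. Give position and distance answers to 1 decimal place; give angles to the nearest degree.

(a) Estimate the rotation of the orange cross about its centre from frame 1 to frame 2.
27° counter-clockwise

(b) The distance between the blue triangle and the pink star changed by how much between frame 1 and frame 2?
-0.9

Distance in frame 1: 5.9. Distance in frame 2: 5.0.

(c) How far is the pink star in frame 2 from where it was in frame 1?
1.1

The pink star moved from (7.6, 2.0) to (6.8, 2.8), a distance of √(0.8² + 0.8²) ≈ 1.1.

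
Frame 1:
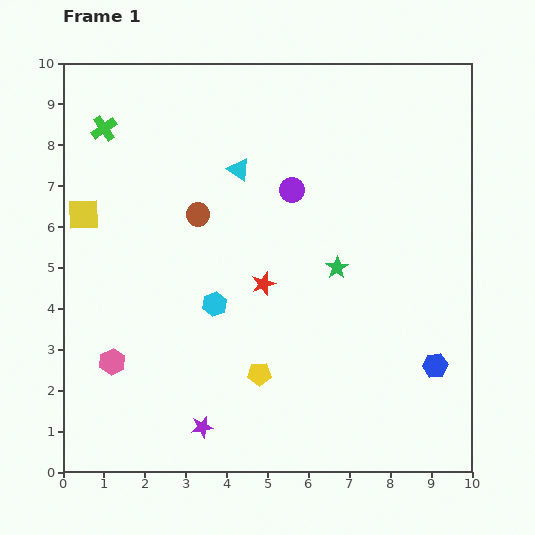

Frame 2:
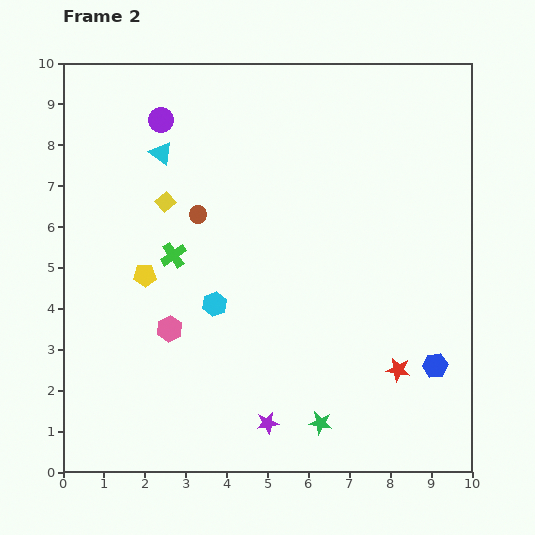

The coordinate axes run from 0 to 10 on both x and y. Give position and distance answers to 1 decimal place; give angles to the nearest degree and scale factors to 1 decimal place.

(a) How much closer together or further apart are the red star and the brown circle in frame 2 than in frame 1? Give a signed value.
+3.9

Distance in frame 1: 2.3. Distance in frame 2: 6.2.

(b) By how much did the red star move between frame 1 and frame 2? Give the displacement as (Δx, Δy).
(3.3, -2.1)

The red star was at (4.9, 4.6) in frame 1 and (8.2, 2.5) in frame 2.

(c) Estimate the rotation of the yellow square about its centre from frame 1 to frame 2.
38° counter-clockwise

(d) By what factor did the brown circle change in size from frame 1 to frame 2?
0.7×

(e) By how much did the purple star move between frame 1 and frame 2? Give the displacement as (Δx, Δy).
(1.6, 0.1)

The purple star was at (3.4, 1.1) in frame 1 and (5.0, 1.2) in frame 2.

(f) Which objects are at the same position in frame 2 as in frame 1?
the blue hexagon, the brown circle, the cyan hexagon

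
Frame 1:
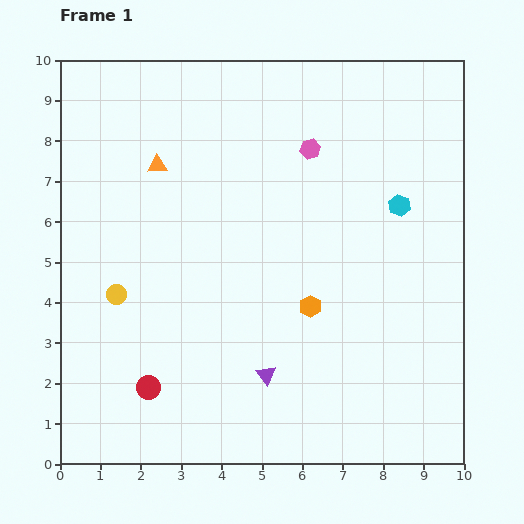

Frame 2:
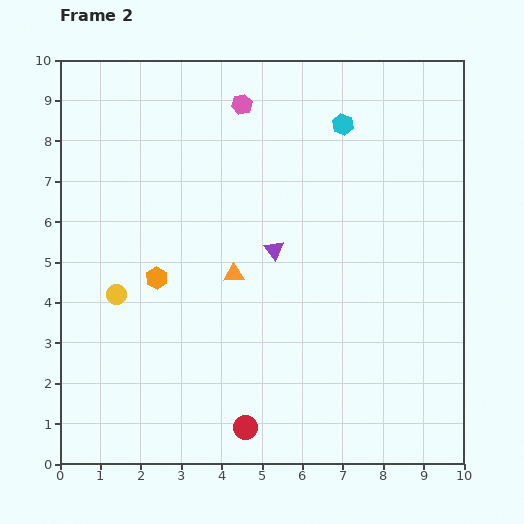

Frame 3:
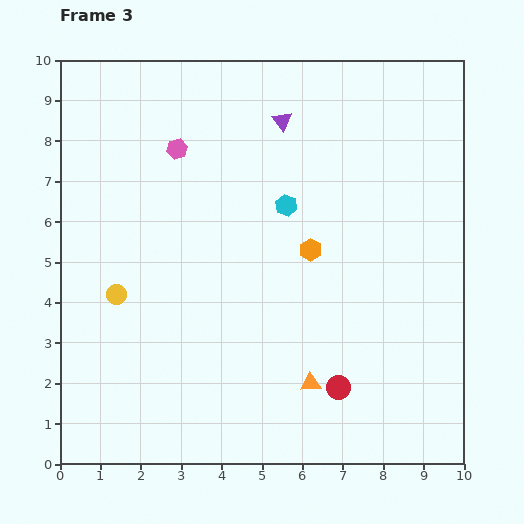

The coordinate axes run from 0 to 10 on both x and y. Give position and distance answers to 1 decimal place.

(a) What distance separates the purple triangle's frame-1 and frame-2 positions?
3.1

The purple triangle moved from (5.1, 2.2) to (5.3, 5.3), a distance of √(0.2² + 3.1²) ≈ 3.1.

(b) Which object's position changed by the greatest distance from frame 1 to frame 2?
the orange hexagon

(moved 3.9; next 3.3)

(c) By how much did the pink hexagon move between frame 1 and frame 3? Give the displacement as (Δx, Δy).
(-3.3, 0.0)

The pink hexagon was at (6.2, 7.8) in frame 1 and (2.9, 7.8) in frame 3.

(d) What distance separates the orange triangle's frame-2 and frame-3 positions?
3.3

The orange triangle moved from (4.3, 4.7) to (6.2, 2.0), a distance of √(1.9² + 2.7²) ≈ 3.3.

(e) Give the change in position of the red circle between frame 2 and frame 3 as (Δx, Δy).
(2.3, 1.0)

The red circle was at (4.6, 0.9) in frame 2 and (6.9, 1.9) in frame 3.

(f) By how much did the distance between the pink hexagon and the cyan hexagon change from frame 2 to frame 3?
+0.5

Distance in frame 2: 2.5. Distance in frame 3: 3.0.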